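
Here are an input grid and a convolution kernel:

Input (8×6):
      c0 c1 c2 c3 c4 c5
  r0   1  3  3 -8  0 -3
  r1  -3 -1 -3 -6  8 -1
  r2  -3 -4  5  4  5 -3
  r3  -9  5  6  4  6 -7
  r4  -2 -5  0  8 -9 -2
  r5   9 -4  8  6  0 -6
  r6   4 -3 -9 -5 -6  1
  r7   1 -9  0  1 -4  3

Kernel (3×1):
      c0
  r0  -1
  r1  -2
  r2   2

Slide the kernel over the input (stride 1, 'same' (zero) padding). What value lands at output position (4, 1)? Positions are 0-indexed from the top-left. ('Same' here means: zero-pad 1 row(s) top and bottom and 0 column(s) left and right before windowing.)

The receptive field on the zero-padded input at this output position is [5 / -5 / -4]. Elementwise product with the kernel and sum: 5·-1 + -5·-2 + -4·2.

-3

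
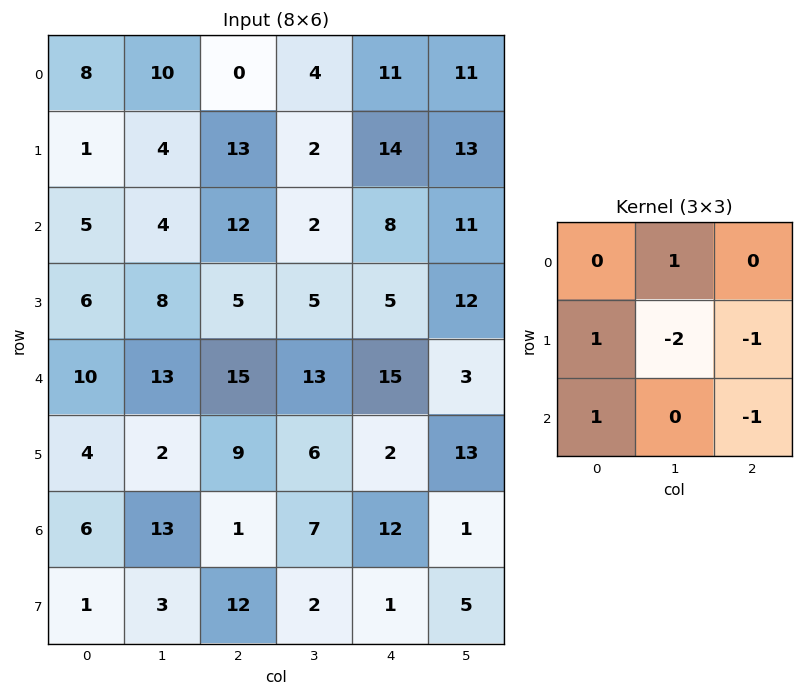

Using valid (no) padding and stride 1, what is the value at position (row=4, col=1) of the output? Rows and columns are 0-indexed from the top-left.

The receptive field on the input at this output position is [13 15 13 / 2 9 6 / 13 1 7]. Elementwise product with the kernel and sum: 15·1 + 2·1 + 9·-2 + 6·-1 + 13·1 + 7·-1.

-1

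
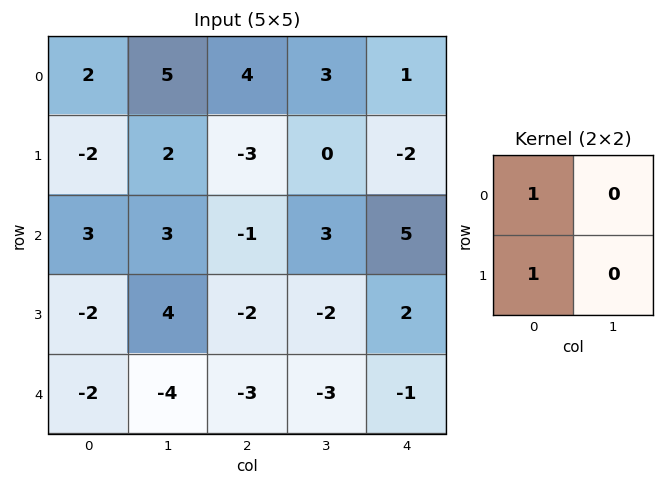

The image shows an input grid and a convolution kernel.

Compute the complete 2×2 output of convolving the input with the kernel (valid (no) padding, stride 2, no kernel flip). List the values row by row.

Output[0,0]: The receptive field on the input at this output position is [2 5 / -2 2]. Elementwise product with the kernel and sum: 2·1 + -2·1.
Output[0,1]: The receptive field on the input at this output position is [4 3 / -3 0]. Elementwise product with the kernel and sum: 4·1 + -3·1.

0 1
1 -3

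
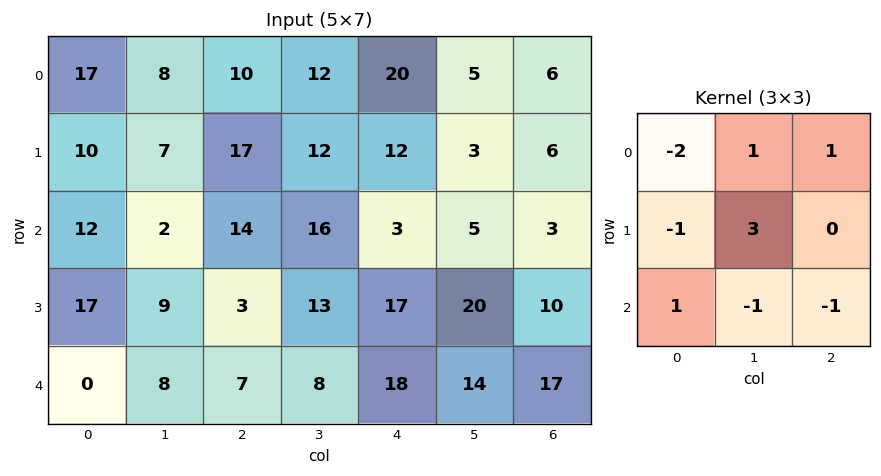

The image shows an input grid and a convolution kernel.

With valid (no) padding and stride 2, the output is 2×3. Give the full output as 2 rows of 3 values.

-9 26 -37
-13 8 32

Output[0,0]: The receptive field on the input at this output position is [17 8 10 / 10 7 17 / 12 2 14]. Elementwise product with the kernel and sum: 17·-2 + 8·1 + 10·1 + 10·-1 + 7·3 + 12·1 + 2·-1 + 14·-1.
Output[0,1]: The receptive field on the input at this output position is [10 12 20 / 17 12 12 / 14 16 3]. Elementwise product with the kernel and sum: 10·-2 + 12·1 + 20·1 + 17·-1 + 12·3 + 14·1 + 16·-1 + 3·-1.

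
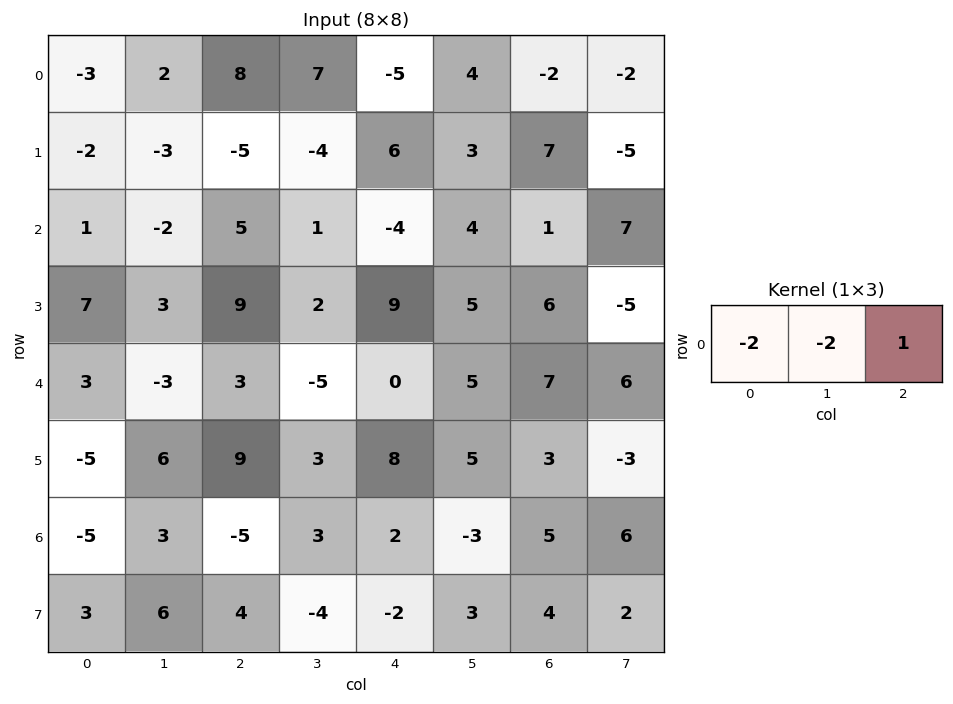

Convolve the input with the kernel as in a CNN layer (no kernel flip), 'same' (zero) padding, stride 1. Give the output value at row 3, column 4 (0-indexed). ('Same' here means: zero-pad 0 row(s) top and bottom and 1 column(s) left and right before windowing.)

The receptive field on the zero-padded input at this output position is [2 9 5]. Elementwise product with the kernel and sum: 2·-2 + 9·-2 + 5·1.

-17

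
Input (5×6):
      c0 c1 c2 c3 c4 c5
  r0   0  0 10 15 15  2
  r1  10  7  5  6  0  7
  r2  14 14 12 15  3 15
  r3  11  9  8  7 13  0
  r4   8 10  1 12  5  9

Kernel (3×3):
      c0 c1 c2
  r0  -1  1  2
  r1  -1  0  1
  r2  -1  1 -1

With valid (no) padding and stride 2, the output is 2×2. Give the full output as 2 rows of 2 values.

Output[0,0]: The receptive field on the input at this output position is [0 0 10 / 10 7 5 / 14 14 12]. Elementwise product with the kernel and sum: 0·-1 + 0·1 + 10·2 + 10·-1 + 5·1 + 14·-1 + 14·1 + 12·-1.

3 30
22 20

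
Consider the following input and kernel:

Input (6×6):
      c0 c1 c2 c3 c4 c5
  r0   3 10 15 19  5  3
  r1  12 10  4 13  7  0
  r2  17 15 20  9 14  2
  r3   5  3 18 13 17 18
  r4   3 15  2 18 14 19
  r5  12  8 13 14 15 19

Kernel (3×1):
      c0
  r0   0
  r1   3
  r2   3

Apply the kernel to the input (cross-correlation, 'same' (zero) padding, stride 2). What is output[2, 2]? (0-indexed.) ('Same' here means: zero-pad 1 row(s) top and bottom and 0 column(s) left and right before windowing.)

The receptive field on the zero-padded input at this output position is [17 / 14 / 15]. Elementwise product with the kernel and sum: 14·3 + 15·3.

87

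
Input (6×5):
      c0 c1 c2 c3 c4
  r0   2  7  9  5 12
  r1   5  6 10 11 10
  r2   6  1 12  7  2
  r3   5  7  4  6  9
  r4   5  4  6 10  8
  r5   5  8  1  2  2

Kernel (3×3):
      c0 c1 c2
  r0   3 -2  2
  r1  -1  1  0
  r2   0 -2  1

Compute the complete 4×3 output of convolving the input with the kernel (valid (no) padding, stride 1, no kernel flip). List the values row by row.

Output[0,0]: The receptive field on the input at this output position is [2 7 9 / 5 6 10 / 6 1 12]. Elementwise product with the kernel and sum: 2·3 + 7·-2 + 9·2 + 5·-1 + 6·1 + 1·-2 + 12·1.
Output[0,1]: The receptive field on the input at this output position is [7 9 5 / 6 10 11 / 1 12 7]. Elementwise product with the kernel and sum: 7·3 + 9·-2 + 5·2 + 6·-1 + 10·1 + 12·-2 + 7·1.

21 0 30
8 29 20
40 -12 16
-7 27 20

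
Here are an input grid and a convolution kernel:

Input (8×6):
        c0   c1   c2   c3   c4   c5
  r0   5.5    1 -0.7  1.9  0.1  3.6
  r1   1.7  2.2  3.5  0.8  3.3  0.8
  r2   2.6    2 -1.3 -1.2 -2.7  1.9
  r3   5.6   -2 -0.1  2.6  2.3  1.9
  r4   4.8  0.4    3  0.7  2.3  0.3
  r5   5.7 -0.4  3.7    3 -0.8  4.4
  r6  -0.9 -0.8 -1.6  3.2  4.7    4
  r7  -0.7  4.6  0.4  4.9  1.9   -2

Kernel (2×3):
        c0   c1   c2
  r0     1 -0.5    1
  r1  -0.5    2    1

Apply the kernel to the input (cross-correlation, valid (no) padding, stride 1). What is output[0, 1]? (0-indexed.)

The receptive field on the input at this output position is [1 -0.7 1.9 / 2.2 3.5 0.8]. Elementwise product with the kernel and sum: 1·1 + -0.7·-0.5 + 1.9·1 + 2.2·-0.5 + 3.5·2 + 0.8·1.

9.95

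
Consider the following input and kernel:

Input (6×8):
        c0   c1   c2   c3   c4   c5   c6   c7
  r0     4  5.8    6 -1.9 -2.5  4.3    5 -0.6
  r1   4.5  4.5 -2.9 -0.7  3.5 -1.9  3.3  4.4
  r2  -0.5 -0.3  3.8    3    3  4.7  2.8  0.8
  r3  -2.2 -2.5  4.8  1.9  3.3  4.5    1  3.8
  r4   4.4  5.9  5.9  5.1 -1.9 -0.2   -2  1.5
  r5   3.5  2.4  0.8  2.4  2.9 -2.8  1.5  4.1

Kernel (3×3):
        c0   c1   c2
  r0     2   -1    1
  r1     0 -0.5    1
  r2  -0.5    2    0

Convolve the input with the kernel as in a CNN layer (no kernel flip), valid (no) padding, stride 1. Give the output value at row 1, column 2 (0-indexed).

1.3

The receptive field on the input at this output position is [-2.9 -0.7 3.5 / 3.8 3 3 / 4.8 1.9 3.3]. Elementwise product with the kernel and sum: -2.9·2 + -0.7·-1 + 3.5·1 + 3·-0.5 + 3·1 + 4.8·-0.5 + 1.9·2.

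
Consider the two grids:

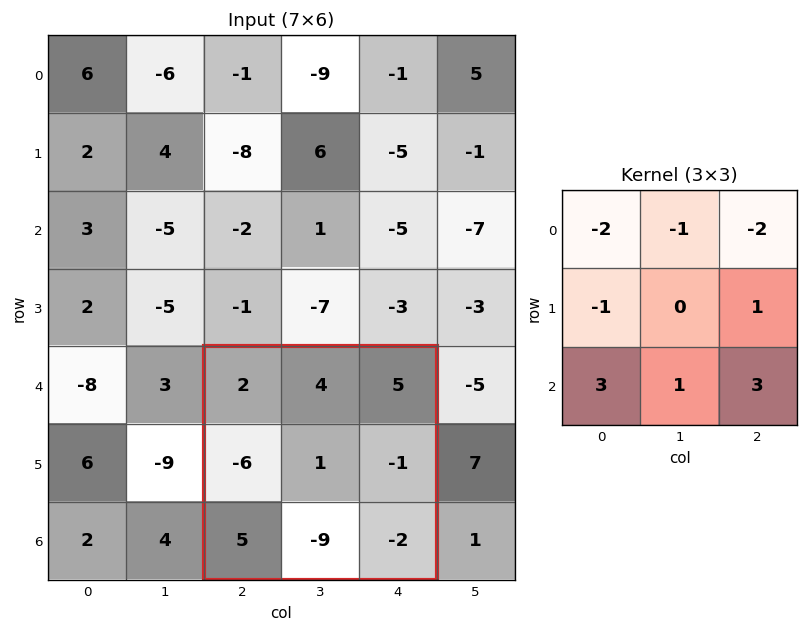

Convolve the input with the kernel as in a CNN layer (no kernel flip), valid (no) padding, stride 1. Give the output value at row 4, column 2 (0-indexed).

The receptive field on the input at this output position is [2 4 5 / -6 1 -1 / 5 -9 -2]. Elementwise product with the kernel and sum: 2·-2 + 4·-1 + 5·-2 + -6·-1 + -1·1 + 5·3 + -9·1 + -2·3.

-13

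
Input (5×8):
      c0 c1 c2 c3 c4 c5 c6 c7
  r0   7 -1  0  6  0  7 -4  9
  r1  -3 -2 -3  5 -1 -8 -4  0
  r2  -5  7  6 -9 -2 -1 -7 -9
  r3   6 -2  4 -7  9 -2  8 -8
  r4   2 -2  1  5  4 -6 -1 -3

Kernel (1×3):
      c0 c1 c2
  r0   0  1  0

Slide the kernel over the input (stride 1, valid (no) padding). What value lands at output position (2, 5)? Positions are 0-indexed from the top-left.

-7

The receptive field on the input at this output position is [-1 -7 -9]. Elementwise product with the kernel and sum: -7·1.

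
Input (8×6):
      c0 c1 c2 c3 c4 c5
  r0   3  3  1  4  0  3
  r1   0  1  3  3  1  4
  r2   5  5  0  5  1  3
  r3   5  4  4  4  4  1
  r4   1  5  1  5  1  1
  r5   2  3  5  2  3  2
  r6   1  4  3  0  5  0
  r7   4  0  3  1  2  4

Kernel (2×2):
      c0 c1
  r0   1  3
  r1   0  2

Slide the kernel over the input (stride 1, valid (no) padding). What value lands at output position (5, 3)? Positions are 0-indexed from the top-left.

The receptive field on the input at this output position is [2 3 / 0 5]. Elementwise product with the kernel and sum: 2·1 + 3·3 + 5·2.

21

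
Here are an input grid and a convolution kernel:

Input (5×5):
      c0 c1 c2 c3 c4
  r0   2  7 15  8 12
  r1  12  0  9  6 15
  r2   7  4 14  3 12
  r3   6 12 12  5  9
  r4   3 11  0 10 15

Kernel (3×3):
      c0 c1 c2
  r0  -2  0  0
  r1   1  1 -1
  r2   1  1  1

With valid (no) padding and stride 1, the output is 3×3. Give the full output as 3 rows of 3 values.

24 10 -1
3 44 13
6 32 5

Output[0,0]: The receptive field on the input at this output position is [2 7 15 / 12 0 9 / 7 4 14]. Elementwise product with the kernel and sum: 2·-2 + 12·1 + 0·1 + 9·-1 + 7·1 + 4·1 + 14·1.
Output[0,1]: The receptive field on the input at this output position is [7 15 8 / 0 9 6 / 4 14 3]. Elementwise product with the kernel and sum: 7·-2 + 0·1 + 9·1 + 6·-1 + 4·1 + 14·1 + 3·1.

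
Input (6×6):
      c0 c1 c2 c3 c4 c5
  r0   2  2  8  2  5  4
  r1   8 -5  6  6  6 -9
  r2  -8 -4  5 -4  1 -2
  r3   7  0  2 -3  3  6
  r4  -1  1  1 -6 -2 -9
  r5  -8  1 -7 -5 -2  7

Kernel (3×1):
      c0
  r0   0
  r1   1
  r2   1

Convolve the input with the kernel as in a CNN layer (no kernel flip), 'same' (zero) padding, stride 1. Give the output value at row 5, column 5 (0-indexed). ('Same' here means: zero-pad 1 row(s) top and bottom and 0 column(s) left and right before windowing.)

The receptive field on the zero-padded input at this output position is [-9 / 7 / 0]. Elementwise product with the kernel and sum: 7·1 + 0·1.

7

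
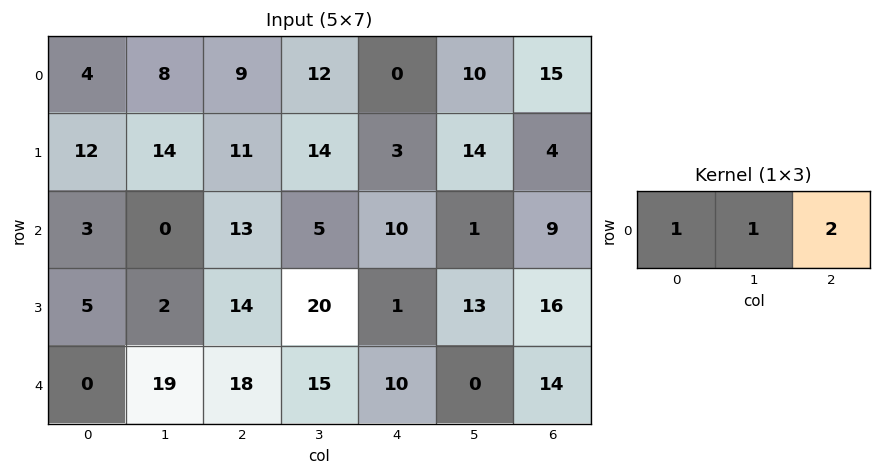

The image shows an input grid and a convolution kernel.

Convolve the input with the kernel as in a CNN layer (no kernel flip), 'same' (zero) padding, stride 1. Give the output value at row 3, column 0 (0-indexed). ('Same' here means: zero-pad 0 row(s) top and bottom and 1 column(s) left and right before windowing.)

The receptive field on the zero-padded input at this output position is [0 5 2]. Elementwise product with the kernel and sum: 0·1 + 5·1 + 2·2.

9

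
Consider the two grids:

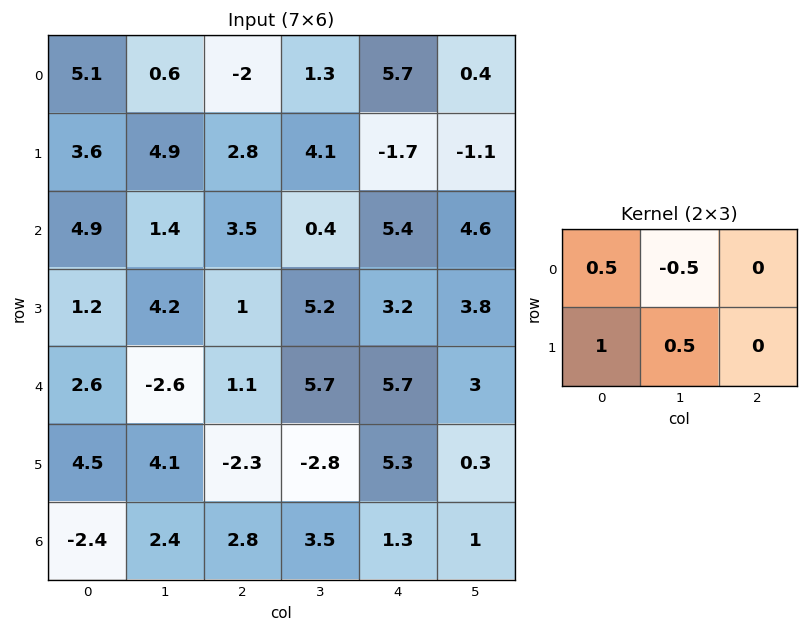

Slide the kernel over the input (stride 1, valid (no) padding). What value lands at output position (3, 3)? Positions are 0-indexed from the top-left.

The receptive field on the input at this output position is [5.2 3.2 3.8 / 5.7 5.7 3]. Elementwise product with the kernel and sum: 5.2·0.5 + 3.2·-0.5 + 5.7·1 + 5.7·0.5.

9.55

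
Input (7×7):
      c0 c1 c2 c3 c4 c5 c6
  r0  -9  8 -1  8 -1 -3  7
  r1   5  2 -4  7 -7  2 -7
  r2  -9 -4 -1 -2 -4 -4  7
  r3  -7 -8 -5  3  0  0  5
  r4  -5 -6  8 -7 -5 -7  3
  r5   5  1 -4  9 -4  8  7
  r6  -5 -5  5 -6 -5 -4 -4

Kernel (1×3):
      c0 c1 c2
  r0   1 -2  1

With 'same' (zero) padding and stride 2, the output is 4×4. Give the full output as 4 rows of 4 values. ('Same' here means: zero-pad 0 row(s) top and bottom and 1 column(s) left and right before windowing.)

26 18 7 -17
14 -4 2 -18
4 -29 -4 -13
5 -21 0 4

Output[0,0]: The receptive field on the zero-padded input at this output position is [0 -9 8]. Elementwise product with the kernel and sum: 0·1 + -9·-2 + 8·1.
Output[0,1]: The receptive field on the zero-padded input at this output position is [8 -1 8]. Elementwise product with the kernel and sum: 8·1 + -1·-2 + 8·1.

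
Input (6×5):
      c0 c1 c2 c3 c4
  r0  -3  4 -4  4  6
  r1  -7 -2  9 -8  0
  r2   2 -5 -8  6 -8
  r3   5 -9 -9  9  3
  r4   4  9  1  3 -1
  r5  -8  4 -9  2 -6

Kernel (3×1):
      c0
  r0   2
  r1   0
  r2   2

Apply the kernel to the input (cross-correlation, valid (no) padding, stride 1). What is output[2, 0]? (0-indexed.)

The receptive field on the input at this output position is [2 / 5 / 4]. Elementwise product with the kernel and sum: 2·2 + 4·2.

12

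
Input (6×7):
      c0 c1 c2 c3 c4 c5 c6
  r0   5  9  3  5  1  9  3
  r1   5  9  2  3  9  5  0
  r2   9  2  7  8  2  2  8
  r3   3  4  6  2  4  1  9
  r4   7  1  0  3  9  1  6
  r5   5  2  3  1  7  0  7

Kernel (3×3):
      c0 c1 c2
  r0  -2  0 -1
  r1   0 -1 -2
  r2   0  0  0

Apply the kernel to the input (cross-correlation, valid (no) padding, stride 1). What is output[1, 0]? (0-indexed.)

-28

The receptive field on the input at this output position is [5 9 2 / 9 2 7 / 3 4 6]. Elementwise product with the kernel and sum: 5·-2 + 2·-1 + 2·-1 + 7·-2.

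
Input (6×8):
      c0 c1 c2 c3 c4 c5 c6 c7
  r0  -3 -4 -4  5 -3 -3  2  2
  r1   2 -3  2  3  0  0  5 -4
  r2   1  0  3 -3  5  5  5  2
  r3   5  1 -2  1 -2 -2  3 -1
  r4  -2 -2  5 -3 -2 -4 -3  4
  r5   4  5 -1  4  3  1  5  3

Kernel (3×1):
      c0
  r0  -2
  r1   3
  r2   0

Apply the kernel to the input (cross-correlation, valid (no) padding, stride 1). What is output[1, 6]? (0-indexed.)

5

The receptive field on the input at this output position is [5 / 5 / 3]. Elementwise product with the kernel and sum: 5·-2 + 5·3.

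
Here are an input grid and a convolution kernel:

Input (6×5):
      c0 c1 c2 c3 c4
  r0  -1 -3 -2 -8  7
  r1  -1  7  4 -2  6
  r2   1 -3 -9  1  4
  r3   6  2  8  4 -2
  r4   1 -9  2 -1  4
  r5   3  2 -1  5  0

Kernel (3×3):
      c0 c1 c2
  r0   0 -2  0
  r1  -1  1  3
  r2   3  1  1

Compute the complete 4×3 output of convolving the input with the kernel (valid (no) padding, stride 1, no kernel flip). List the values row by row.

Output[0,0]: The receptive field on the input at this output position is [-1 -3 -2 / -1 7 4 / 1 -3 -9]. Elementwise product with the kernel and sum: -3·-2 + -1·-1 + 7·1 + 4·3 + 1·3 + -3·1 + -9·1.

17 -22 6
-17 7 52
22 10 -3
2 2 3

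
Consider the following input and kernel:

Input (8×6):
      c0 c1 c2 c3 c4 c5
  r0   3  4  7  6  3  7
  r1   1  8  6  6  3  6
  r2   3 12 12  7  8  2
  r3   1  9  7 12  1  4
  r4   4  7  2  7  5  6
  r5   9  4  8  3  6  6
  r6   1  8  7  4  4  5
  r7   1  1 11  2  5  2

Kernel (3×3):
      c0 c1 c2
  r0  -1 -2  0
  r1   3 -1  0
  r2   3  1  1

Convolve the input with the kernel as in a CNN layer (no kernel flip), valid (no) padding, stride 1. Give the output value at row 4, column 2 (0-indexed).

34

The receptive field on the input at this output position is [2 7 5 / 8 3 6 / 7 4 4]. Elementwise product with the kernel and sum: 2·-1 + 7·-2 + 8·3 + 3·-1 + 7·3 + 4·1 + 4·1.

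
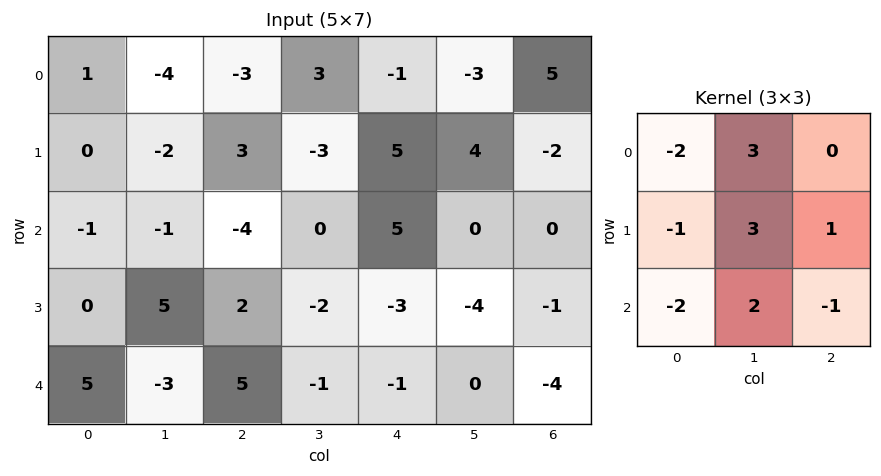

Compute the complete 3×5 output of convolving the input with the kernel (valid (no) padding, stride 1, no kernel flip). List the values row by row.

-13 1 11 23 -12
-4 -2 -11 38 -4
-5 6 -14 4 -14

Output[0,0]: The receptive field on the input at this output position is [1 -4 -3 / 0 -2 3 / -1 -1 -4]. Elementwise product with the kernel and sum: 1·-2 + -4·3 + 0·-1 + -2·3 + 3·1 + -1·-2 + -1·2 + -4·-1.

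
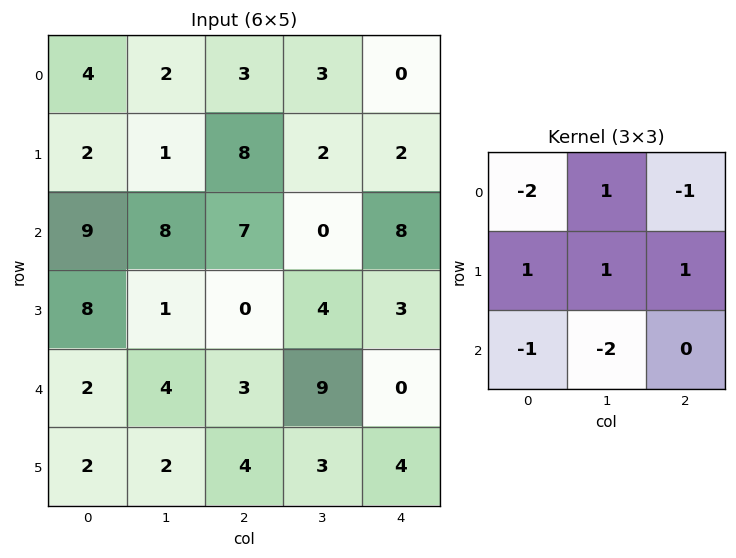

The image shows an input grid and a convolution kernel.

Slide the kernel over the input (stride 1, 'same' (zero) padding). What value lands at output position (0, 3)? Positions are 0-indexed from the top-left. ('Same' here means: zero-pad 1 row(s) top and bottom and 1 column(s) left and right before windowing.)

-6

The receptive field on the zero-padded input at this output position is [0 0 0 / 3 3 0 / 8 2 2]. Elementwise product with the kernel and sum: 0·-2 + 0·1 + 0·-1 + 3·1 + 3·1 + 0·1 + 8·-1 + 2·-2.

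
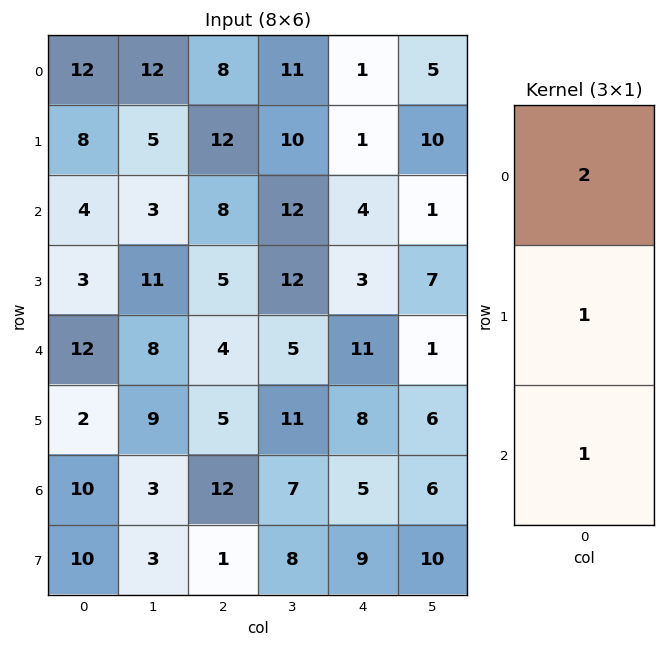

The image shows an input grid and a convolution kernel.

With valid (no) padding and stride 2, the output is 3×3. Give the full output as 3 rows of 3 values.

36 36 7
23 25 22
36 25 35

Output[0,0]: The receptive field on the input at this output position is [12 / 8 / 4]. Elementwise product with the kernel and sum: 12·2 + 8·1 + 4·1.
Output[0,1]: The receptive field on the input at this output position is [8 / 12 / 8]. Elementwise product with the kernel and sum: 8·2 + 12·1 + 8·1.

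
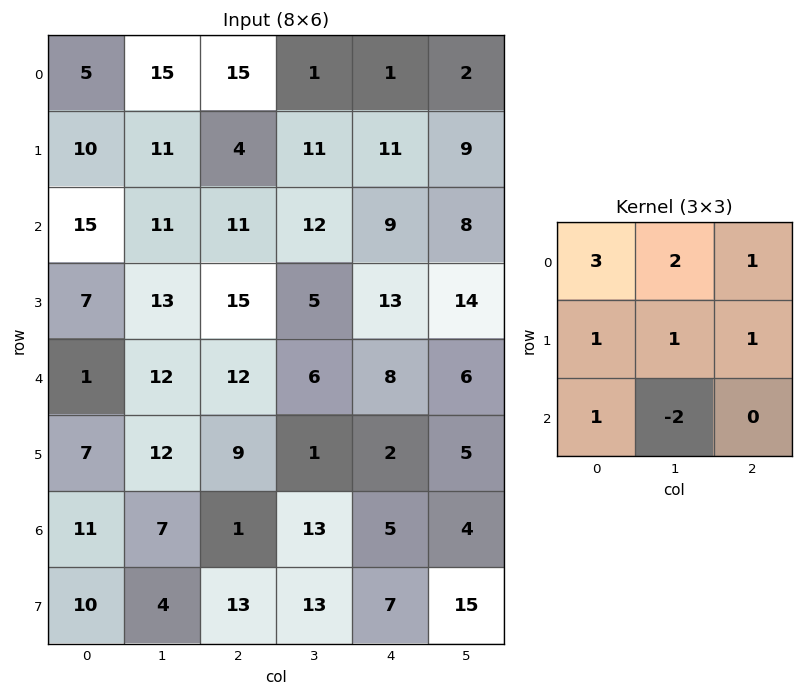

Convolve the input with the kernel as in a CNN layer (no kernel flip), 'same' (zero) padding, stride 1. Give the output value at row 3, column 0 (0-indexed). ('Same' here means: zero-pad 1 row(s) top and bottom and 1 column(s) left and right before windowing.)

The receptive field on the zero-padded input at this output position is [0 15 11 / 0 7 13 / 0 1 12]. Elementwise product with the kernel and sum: 0·3 + 15·2 + 11·1 + 0·1 + 7·1 + 13·1 + 0·1 + 1·-2.

59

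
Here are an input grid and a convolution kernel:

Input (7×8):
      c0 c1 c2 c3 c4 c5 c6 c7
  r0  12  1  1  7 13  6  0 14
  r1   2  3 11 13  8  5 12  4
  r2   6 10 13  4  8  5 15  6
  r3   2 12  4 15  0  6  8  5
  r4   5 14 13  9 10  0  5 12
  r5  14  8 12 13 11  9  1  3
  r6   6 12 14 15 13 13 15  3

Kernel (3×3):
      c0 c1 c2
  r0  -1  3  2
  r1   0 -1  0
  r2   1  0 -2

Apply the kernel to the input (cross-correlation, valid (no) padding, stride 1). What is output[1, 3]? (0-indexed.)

The receptive field on the input at this output position is [13 8 5 / 4 8 5 / 15 0 6]. Elementwise product with the kernel and sum: 13·-1 + 8·3 + 5·2 + 8·-1 + 15·1 + 6·-2.

16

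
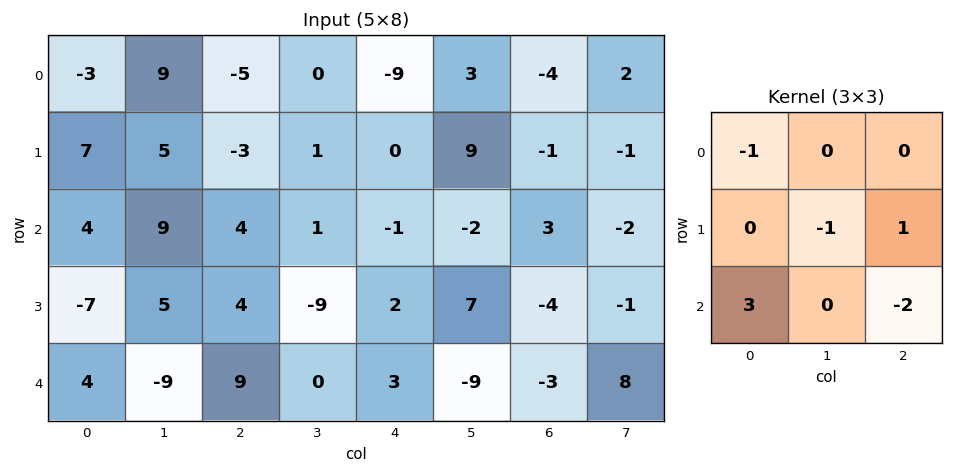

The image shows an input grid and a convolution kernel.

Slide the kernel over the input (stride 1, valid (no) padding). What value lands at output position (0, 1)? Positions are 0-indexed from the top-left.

The receptive field on the input at this output position is [9 -5 0 / 5 -3 1 / 9 4 1]. Elementwise product with the kernel and sum: 9·-1 + -3·-1 + 1·1 + 9·3 + 1·-2.

20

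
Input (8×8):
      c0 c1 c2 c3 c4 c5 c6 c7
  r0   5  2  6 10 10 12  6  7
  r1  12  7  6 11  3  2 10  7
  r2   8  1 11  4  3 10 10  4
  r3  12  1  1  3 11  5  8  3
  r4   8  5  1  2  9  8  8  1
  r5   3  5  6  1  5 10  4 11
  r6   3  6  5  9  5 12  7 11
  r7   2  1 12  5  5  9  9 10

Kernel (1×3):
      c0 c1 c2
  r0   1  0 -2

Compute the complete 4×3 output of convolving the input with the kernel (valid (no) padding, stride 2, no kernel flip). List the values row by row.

Output[0,0]: The receptive field on the input at this output position is [5 2 6]. Elementwise product with the kernel and sum: 5·1 + 6·-2.

-7 -14 -2
-14 5 -17
6 -17 -7
-7 -5 -9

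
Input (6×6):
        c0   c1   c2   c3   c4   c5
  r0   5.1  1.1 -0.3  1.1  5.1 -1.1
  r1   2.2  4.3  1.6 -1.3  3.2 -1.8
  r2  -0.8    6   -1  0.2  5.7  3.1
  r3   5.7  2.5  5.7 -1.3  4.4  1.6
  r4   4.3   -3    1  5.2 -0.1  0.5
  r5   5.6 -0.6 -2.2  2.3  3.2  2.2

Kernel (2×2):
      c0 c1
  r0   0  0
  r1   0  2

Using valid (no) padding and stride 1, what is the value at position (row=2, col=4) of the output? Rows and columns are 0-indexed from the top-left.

3.2

The receptive field on the input at this output position is [5.7 3.1 / 4.4 1.6]. Elementwise product with the kernel and sum: 1.6·2.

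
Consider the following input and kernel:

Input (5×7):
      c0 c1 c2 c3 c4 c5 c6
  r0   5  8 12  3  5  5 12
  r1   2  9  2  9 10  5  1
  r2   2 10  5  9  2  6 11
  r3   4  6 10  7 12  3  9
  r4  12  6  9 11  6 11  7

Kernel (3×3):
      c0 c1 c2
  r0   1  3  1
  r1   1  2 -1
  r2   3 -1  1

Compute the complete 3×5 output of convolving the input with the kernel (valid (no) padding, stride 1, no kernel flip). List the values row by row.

Output[0,0]: The receptive field on the input at this output position is [5 8 12 / 2 9 2 / 2 10 5]. Elementwise product with the kernel and sum: 5·1 + 8·3 + 12·1 + 2·1 + 9·2 + 2·-1 + 2·3 + 10·-1 + 5·1.
Output[0,1]: The receptive field on the input at this output position is [8 12 3 / 9 2 9 / 10 5 9]. Elementwise product with the kernel and sum: 8·1 + 12·3 + 3·1 + 9·1 + 2·2 + 9·-1 + 10·3 + 5·-1 + 9·1.

60 85 44 78 62
64 50 95 63 71
82 73 68 87 54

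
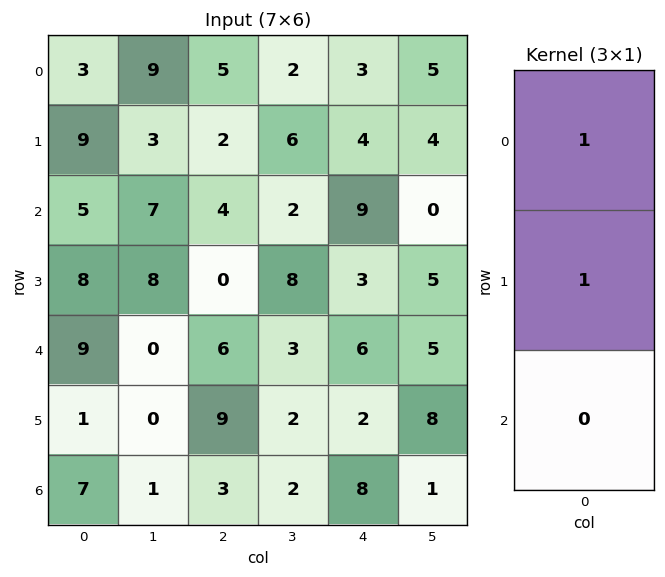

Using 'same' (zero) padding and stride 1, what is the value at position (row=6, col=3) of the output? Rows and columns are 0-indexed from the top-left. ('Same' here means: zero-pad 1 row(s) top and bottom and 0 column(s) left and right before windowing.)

The receptive field on the zero-padded input at this output position is [2 / 2 / 0]. Elementwise product with the kernel and sum: 2·1 + 2·1.

4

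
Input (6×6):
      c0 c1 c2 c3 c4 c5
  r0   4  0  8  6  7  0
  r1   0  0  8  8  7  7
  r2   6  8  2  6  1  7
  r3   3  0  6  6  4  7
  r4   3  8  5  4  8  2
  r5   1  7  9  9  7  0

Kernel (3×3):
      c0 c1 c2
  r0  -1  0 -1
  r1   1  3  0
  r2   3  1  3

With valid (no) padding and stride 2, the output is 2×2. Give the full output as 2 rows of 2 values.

Output[0,0]: The receptive field on the input at this output position is [4 0 8 / 0 0 8 / 6 8 2]. Elementwise product with the kernel and sum: 4·-1 + 8·-1 + 0·1 + 0·3 + 6·3 + 8·1 + 2·3.

20 32
27 64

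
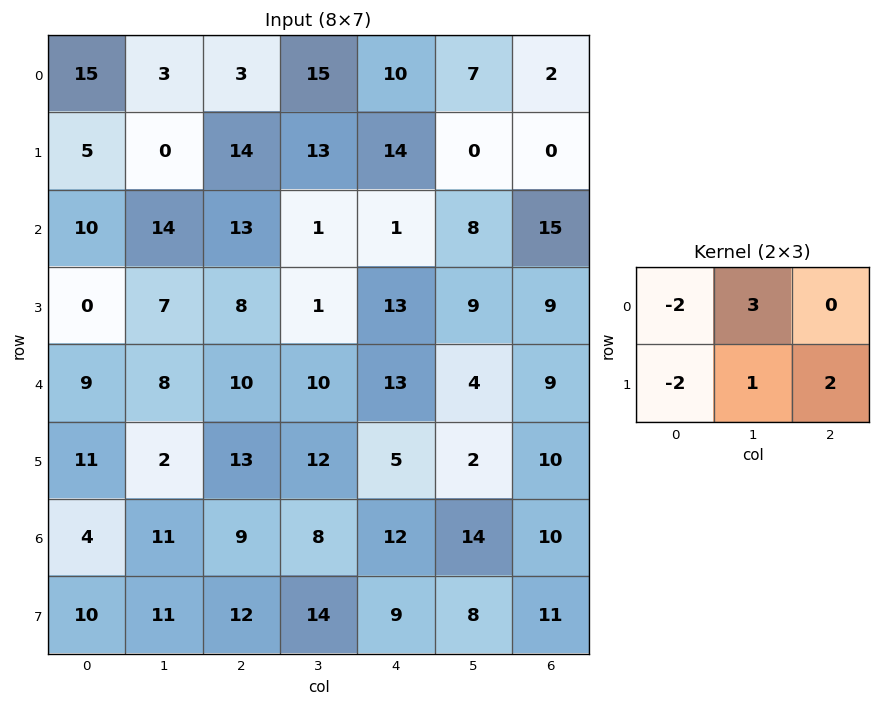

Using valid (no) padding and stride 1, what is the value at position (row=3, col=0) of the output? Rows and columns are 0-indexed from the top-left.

The receptive field on the input at this output position is [0 7 8 / 9 8 10]. Elementwise product with the kernel and sum: 0·-2 + 7·3 + 9·-2 + 8·1 + 10·2.

31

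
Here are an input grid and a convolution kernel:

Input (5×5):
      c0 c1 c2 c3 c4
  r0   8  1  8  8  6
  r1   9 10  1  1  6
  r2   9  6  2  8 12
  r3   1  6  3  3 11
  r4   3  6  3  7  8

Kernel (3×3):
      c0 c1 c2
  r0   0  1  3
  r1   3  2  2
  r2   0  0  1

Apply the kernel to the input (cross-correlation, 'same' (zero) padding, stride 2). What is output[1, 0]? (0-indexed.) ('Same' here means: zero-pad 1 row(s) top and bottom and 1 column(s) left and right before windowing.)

The receptive field on the zero-padded input at this output position is [0 9 10 / 0 9 6 / 0 1 6]. Elementwise product with the kernel and sum: 9·1 + 10·3 + 0·3 + 9·2 + 6·2 + 6·1.

75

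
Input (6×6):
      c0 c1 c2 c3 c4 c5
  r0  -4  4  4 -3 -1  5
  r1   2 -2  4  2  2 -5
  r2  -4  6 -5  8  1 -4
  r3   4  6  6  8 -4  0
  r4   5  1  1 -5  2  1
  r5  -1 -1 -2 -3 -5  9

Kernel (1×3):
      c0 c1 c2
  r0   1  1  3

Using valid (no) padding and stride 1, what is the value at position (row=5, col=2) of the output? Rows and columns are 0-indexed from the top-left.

The receptive field on the input at this output position is [-2 -3 -5]. Elementwise product with the kernel and sum: -2·1 + -3·1 + -5·3.

-20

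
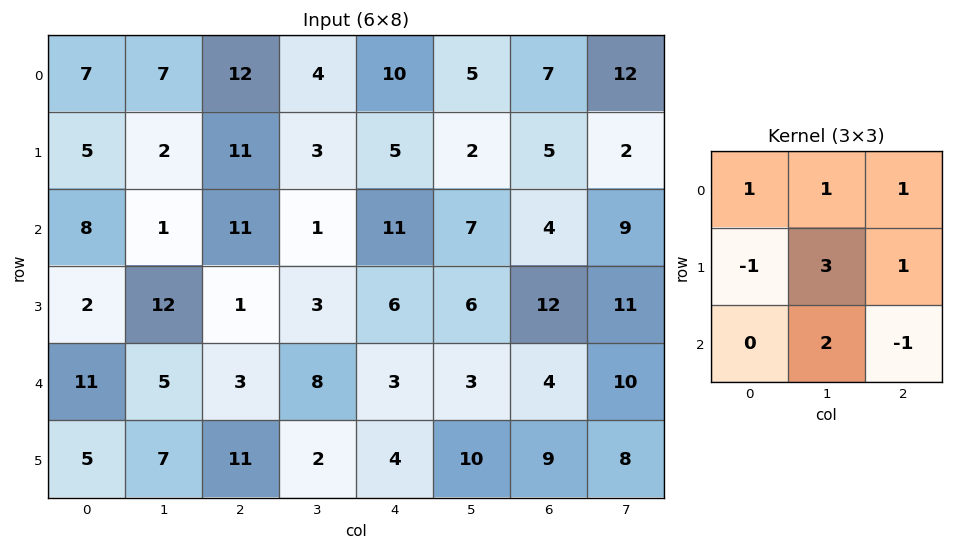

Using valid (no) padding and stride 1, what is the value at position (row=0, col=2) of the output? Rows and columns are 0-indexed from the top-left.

20

The receptive field on the input at this output position is [12 4 10 / 11 3 5 / 11 1 11]. Elementwise product with the kernel and sum: 12·1 + 4·1 + 10·1 + 11·-1 + 3·3 + 5·1 + 1·2 + 11·-1.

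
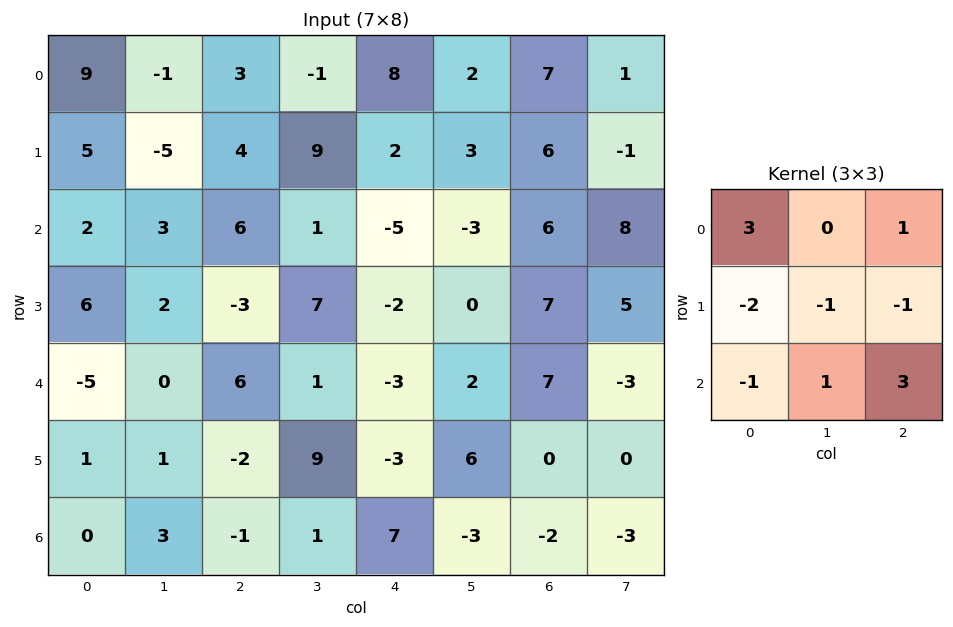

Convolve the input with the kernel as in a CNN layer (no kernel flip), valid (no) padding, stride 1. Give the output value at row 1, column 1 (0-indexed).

-3

The receptive field on the input at this output position is [-5 4 9 / 3 6 1 / 2 -3 7]. Elementwise product with the kernel and sum: -5·3 + 9·1 + 3·-2 + 6·-1 + 1·-1 + 2·-1 + -3·1 + 7·3.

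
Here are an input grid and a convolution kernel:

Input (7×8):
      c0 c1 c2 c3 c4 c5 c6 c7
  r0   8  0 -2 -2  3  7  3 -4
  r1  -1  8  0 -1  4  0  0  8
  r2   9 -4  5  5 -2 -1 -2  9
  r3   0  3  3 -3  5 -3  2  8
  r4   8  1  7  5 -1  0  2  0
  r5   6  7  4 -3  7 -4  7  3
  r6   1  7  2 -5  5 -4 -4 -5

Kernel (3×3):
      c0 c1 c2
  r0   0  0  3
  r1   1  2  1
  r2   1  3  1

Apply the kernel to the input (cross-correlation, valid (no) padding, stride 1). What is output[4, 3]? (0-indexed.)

13

The receptive field on the input at this output position is [5 -1 0 / -3 7 -4 / -5 5 -4]. Elementwise product with the kernel and sum: 0·3 + -3·1 + 7·2 + -4·1 + -5·1 + 5·3 + -4·1.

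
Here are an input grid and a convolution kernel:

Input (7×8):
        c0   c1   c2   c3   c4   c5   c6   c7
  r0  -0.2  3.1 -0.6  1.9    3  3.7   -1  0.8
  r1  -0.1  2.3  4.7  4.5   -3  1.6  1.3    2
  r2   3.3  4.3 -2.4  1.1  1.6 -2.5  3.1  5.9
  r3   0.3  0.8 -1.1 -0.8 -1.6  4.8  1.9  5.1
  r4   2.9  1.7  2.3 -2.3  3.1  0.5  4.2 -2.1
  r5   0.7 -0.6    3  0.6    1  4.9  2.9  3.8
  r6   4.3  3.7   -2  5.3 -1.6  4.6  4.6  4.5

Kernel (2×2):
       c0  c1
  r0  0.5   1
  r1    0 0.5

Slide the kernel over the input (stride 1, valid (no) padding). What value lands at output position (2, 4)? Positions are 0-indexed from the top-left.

0.7

The receptive field on the input at this output position is [1.6 -2.5 / -1.6 4.8]. Elementwise product with the kernel and sum: 1.6·0.5 + -2.5·1 + 4.8·0.5.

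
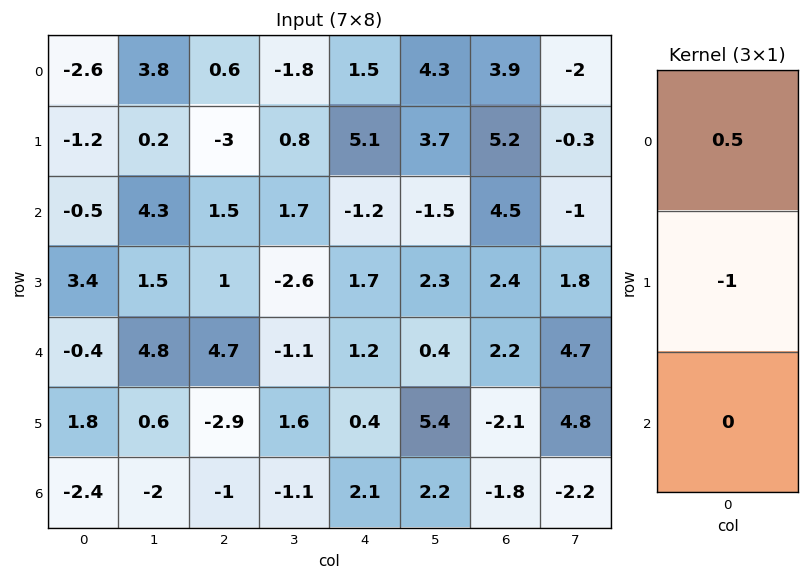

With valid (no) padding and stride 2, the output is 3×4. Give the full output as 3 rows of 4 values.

Output[0,0]: The receptive field on the input at this output position is [-2.6 / -1.2 / -0.5]. Elementwise product with the kernel and sum: -2.6·0.5 + -1.2·-1.
Output[0,1]: The receptive field on the input at this output position is [0.6 / -3 / 1.5]. Elementwise product with the kernel and sum: 0.6·0.5 + -3·-1.

-0.1 3.3 -4.35 -3.25
-3.65 -0.25 -2.3 -0.15
-2 5.25 0.2 3.2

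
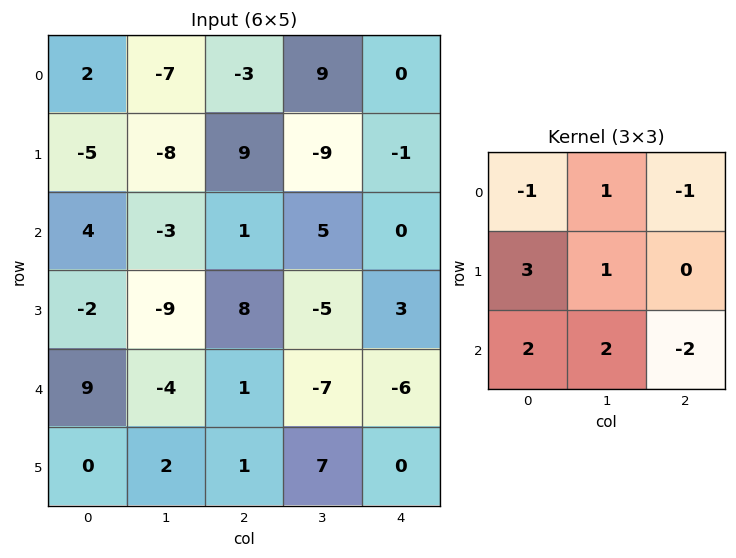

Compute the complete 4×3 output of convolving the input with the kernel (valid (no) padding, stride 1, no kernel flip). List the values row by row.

Output[0,0]: The receptive field on the input at this output position is [2 -7 -3 / -5 -8 9 / 4 -3 1]. Elementwise product with the kernel and sum: 2·-1 + -7·1 + -3·-1 + -5·3 + -8·1 + 4·2 + -3·2 + 1·-2.

-29 -34 42
-41 26 -9
-15 -12 23
10 3 -4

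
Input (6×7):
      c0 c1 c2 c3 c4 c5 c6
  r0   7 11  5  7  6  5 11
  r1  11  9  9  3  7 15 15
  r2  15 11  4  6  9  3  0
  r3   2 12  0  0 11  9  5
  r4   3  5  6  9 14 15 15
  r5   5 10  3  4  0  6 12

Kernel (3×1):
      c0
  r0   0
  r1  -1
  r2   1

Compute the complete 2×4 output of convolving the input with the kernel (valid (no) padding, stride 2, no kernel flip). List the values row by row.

Output[0,0]: The receptive field on the input at this output position is [7 / 11 / 15]. Elementwise product with the kernel and sum: 11·-1 + 15·1.

4 -5 2 -15
1 6 3 10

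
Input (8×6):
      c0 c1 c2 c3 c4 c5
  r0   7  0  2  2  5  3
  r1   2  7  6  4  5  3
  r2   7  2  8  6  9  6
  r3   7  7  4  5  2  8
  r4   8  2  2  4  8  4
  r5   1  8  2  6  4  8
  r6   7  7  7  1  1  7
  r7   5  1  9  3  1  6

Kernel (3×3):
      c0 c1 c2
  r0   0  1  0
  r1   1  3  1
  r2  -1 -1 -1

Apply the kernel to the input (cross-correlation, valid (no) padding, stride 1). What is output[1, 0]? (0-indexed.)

The receptive field on the input at this output position is [2 7 6 / 7 2 8 / 7 7 4]. Elementwise product with the kernel and sum: 7·1 + 7·1 + 2·3 + 8·1 + 7·-1 + 7·-1 + 4·-1.

10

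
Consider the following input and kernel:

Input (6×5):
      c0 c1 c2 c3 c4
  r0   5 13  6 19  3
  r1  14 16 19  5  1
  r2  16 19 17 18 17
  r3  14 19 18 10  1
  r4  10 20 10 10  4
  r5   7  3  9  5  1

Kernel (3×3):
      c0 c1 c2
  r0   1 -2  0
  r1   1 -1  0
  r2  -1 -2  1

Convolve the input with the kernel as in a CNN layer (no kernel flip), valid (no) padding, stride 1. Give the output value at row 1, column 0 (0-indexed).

-55

The receptive field on the input at this output position is [14 16 19 / 16 19 17 / 14 19 18]. Elementwise product with the kernel and sum: 14·1 + 16·-2 + 16·1 + 19·-1 + 14·-1 + 19·-2 + 18·1.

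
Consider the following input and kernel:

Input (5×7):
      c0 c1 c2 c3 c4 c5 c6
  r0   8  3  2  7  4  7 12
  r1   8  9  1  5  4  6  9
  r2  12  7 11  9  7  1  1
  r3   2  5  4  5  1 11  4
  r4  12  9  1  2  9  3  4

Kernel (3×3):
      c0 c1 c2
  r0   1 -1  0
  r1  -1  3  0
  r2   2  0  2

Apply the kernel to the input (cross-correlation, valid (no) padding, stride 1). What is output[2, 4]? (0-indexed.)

64

The receptive field on the input at this output position is [7 1 1 / 1 11 4 / 9 3 4]. Elementwise product with the kernel and sum: 7·1 + 1·-1 + 1·-1 + 11·3 + 9·2 + 4·2.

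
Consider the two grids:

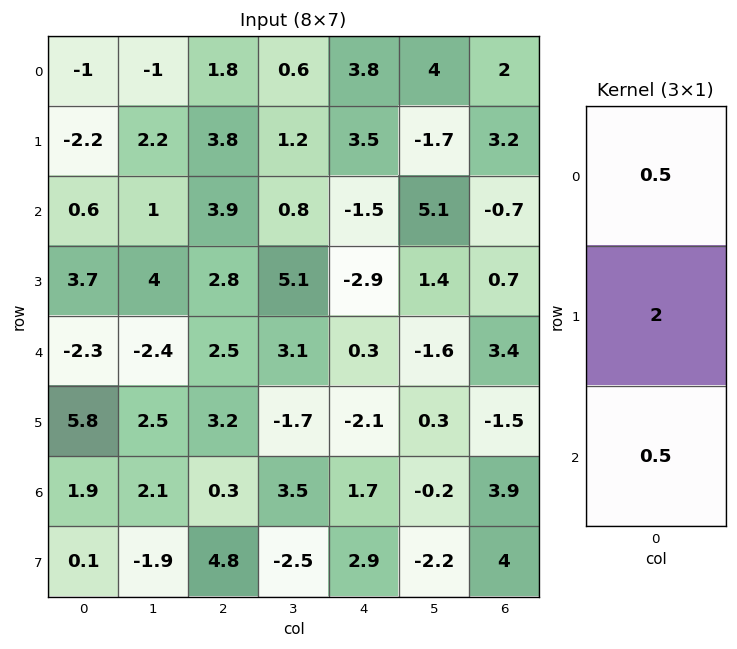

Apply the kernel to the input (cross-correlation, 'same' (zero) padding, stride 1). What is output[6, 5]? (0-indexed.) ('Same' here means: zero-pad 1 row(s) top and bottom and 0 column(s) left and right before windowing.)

The receptive field on the zero-padded input at this output position is [0.3 / -0.2 / -2.2]. Elementwise product with the kernel and sum: 0.3·0.5 + -0.2·2 + -2.2·0.5.

-1.35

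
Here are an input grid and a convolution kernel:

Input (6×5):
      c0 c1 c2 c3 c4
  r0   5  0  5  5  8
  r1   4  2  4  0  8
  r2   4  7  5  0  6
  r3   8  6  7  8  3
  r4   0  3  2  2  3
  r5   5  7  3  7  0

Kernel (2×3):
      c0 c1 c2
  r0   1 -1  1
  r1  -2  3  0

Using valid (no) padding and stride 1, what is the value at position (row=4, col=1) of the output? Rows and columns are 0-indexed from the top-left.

The receptive field on the input at this output position is [3 2 2 / 7 3 7]. Elementwise product with the kernel and sum: 3·1 + 2·-1 + 2·1 + 7·-2 + 3·3.

-2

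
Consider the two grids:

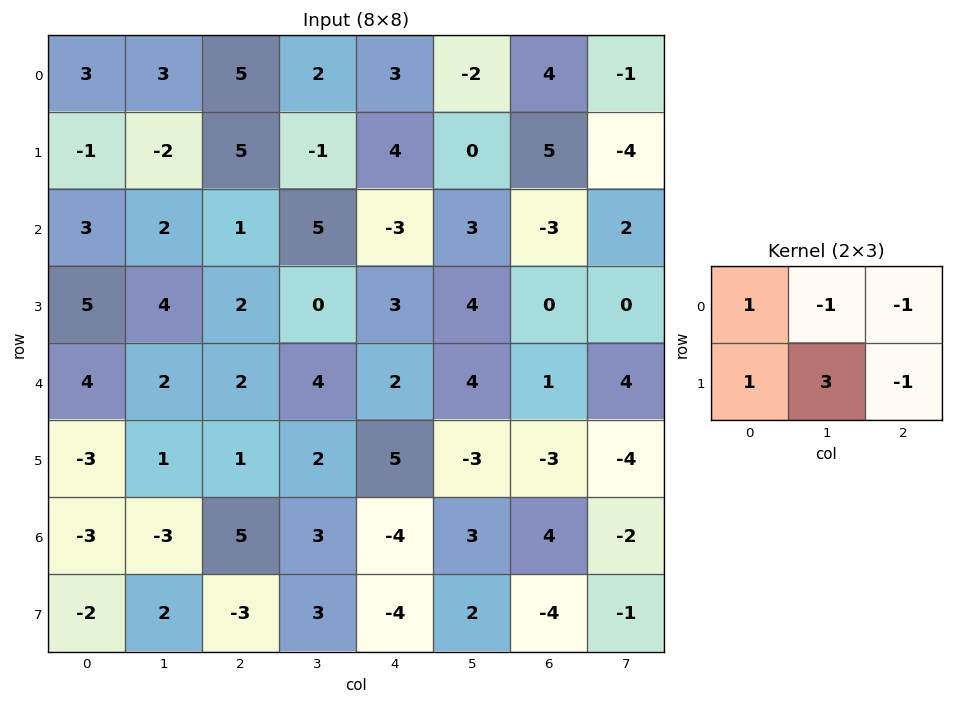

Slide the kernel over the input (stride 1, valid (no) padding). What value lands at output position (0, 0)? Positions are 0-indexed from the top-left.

The receptive field on the input at this output position is [3 3 5 / -1 -2 5]. Elementwise product with the kernel and sum: 3·1 + 3·-1 + 5·-1 + -1·1 + -2·3 + 5·-1.

-17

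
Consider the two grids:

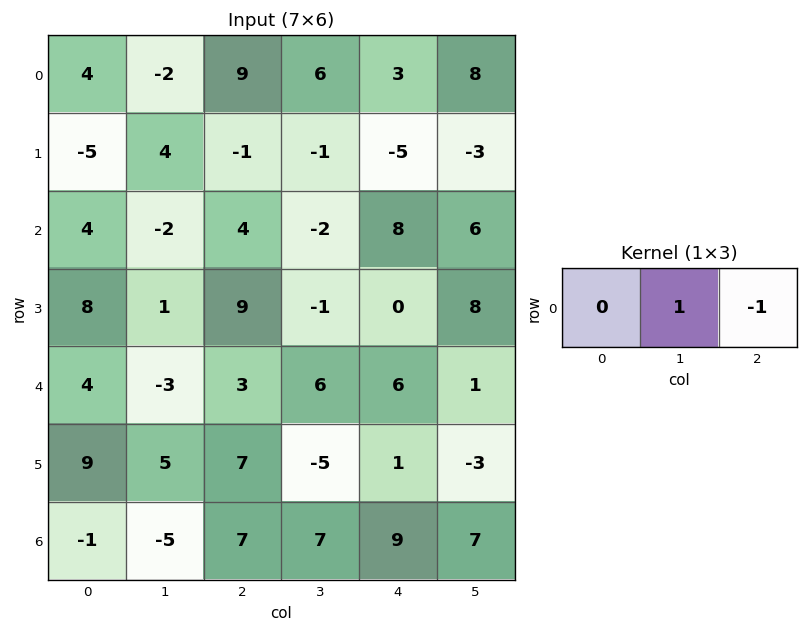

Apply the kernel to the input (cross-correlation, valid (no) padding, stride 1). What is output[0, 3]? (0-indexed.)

-5

The receptive field on the input at this output position is [6 3 8]. Elementwise product with the kernel and sum: 3·1 + 8·-1.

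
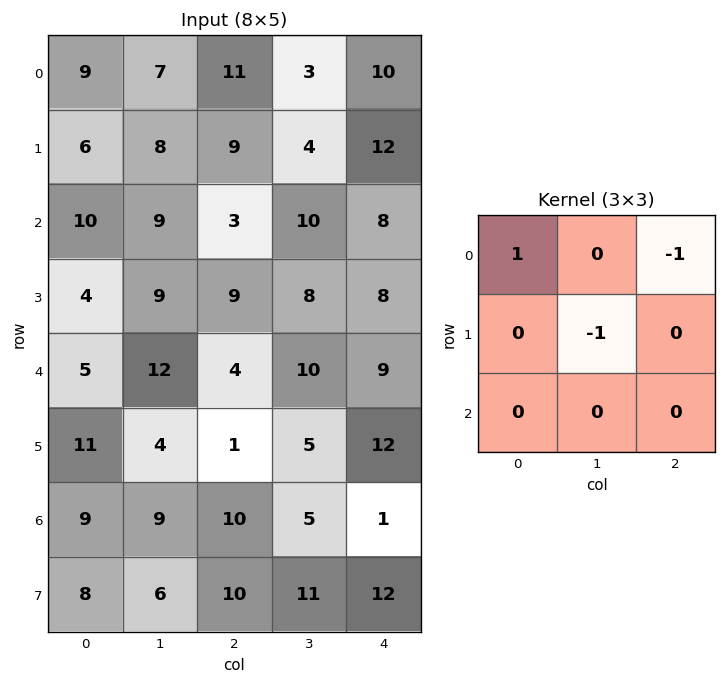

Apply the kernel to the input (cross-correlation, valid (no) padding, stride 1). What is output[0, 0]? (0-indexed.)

-10

The receptive field on the input at this output position is [9 7 11 / 6 8 9 / 10 9 3]. Elementwise product with the kernel and sum: 9·1 + 11·-1 + 8·-1.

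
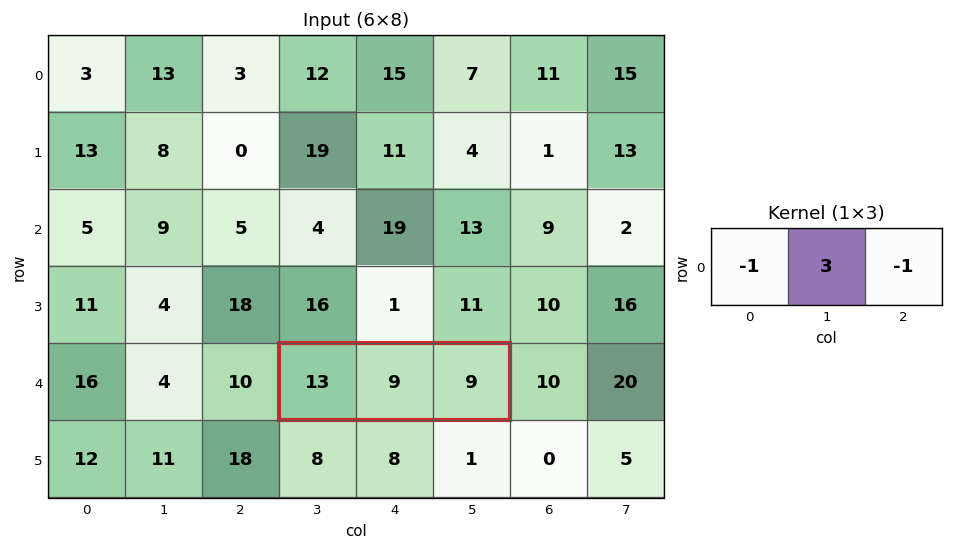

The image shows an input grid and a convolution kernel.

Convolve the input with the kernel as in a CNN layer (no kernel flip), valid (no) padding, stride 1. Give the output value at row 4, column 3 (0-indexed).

5

The receptive field on the input at this output position is [13 9 9]. Elementwise product with the kernel and sum: 13·-1 + 9·3 + 9·-1.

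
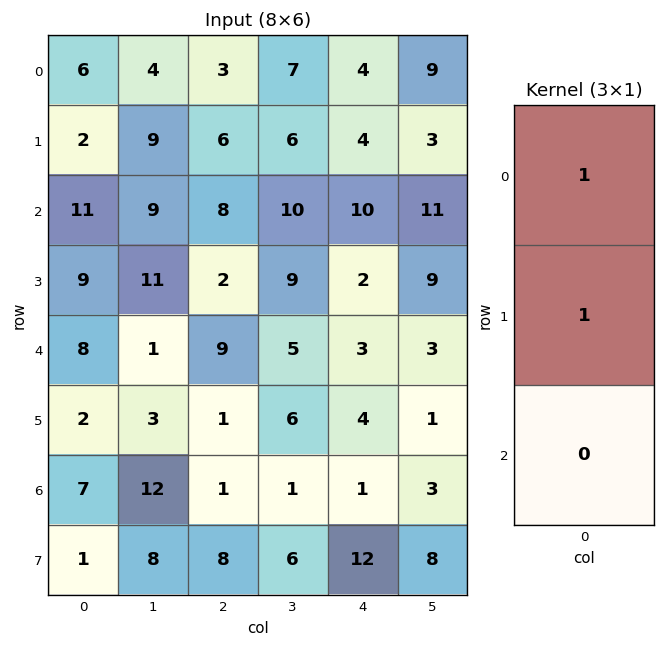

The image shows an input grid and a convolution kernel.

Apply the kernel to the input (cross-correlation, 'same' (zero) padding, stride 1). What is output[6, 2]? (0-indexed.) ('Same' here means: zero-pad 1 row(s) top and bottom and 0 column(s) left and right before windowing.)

2

The receptive field on the zero-padded input at this output position is [1 / 1 / 8]. Elementwise product with the kernel and sum: 1·1 + 1·1.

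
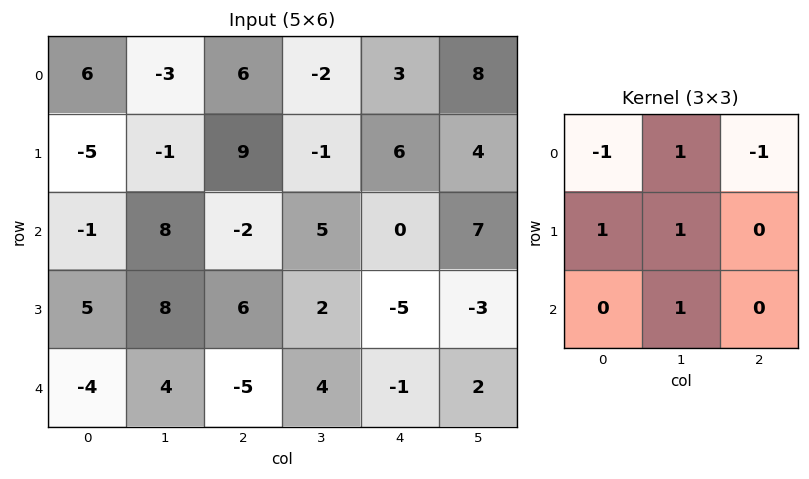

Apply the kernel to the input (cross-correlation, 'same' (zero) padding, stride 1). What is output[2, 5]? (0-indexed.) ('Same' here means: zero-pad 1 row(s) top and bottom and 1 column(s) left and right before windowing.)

2

The receptive field on the zero-padded input at this output position is [6 4 0 / 0 7 0 / -5 -3 0]. Elementwise product with the kernel and sum: 6·-1 + 4·1 + 0·-1 + 0·1 + 7·1 + -3·1.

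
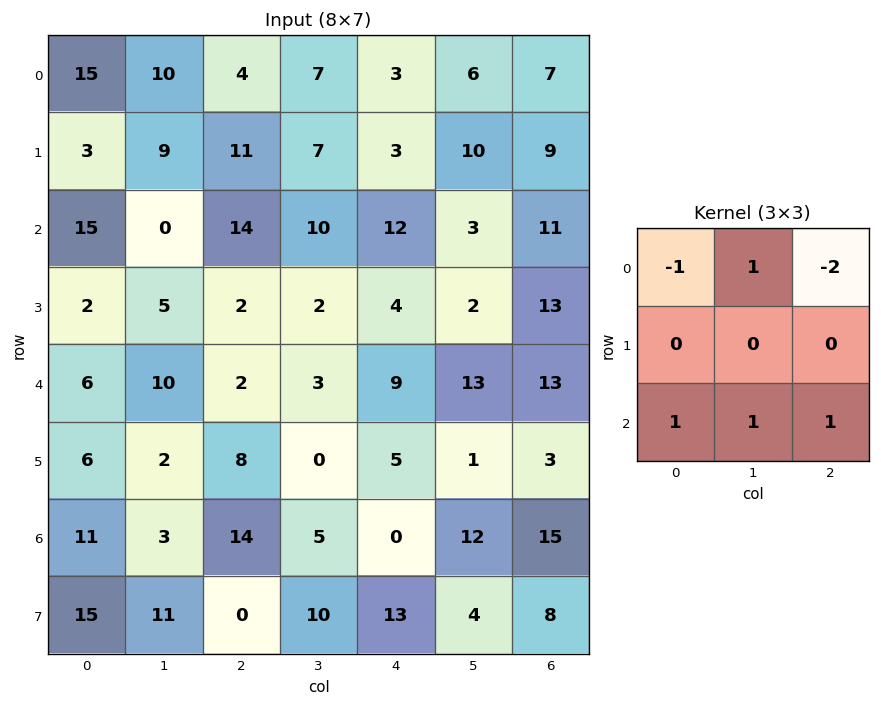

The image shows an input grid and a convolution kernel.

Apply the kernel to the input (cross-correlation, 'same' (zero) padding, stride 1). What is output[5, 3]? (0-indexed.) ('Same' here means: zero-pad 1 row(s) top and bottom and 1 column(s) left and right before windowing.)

The receptive field on the zero-padded input at this output position is [2 3 9 / 8 0 5 / 14 5 0]. Elementwise product with the kernel and sum: 2·-1 + 3·1 + 9·-2 + 14·1 + 5·1 + 0·1.

2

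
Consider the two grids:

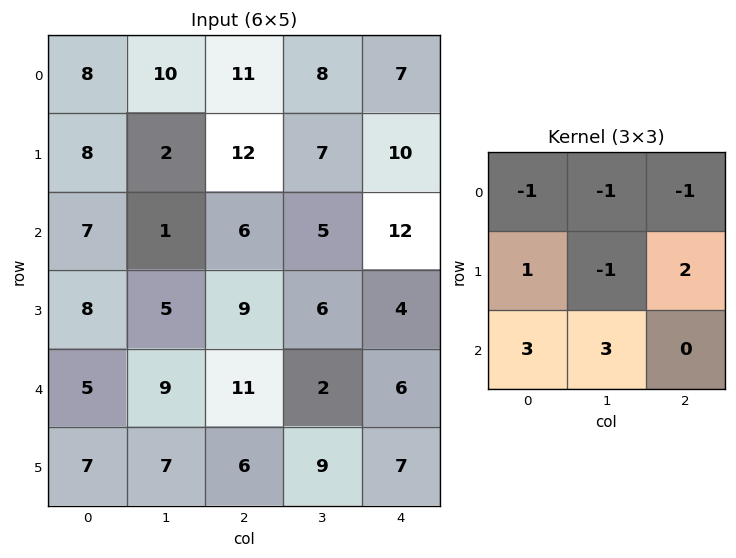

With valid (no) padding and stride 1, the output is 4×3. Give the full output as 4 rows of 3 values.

25 -4 32
35 26 41
49 56 27
38 21 47

Output[0,0]: The receptive field on the input at this output position is [8 10 11 / 8 2 12 / 7 1 6]. Elementwise product with the kernel and sum: 8·-1 + 10·-1 + 11·-1 + 8·1 + 2·-1 + 12·2 + 7·3 + 1·3.
Output[0,1]: The receptive field on the input at this output position is [10 11 8 / 2 12 7 / 1 6 5]. Elementwise product with the kernel and sum: 10·-1 + 11·-1 + 8·-1 + 2·1 + 12·-1 + 7·2 + 1·3 + 6·3.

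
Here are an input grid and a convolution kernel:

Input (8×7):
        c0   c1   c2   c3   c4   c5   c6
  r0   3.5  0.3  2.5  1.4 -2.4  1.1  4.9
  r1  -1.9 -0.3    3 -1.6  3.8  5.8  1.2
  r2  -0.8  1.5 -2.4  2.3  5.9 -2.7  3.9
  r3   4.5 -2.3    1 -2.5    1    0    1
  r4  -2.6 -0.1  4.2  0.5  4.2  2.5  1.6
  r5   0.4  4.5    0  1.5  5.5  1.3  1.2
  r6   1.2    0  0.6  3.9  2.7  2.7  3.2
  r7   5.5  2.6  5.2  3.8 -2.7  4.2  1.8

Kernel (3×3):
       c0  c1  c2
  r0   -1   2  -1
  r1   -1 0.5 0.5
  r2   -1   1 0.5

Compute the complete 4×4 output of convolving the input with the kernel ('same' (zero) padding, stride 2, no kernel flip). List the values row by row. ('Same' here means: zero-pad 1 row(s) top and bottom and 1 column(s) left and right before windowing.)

Output[0,0]: The receptive field on the zero-padded input at this output position is [0 0 0 / 0 3.5 0.3 / 0 -1.9 -0.3]. Elementwise product with the kernel and sum: 0·-1 + 0·2 + 0·-1 + 0·-1 + 3.5·0.5 + 0.3·0.5 + 0·-1 + -1.9·1 + -0.3·0.5.
Output[0,1]: The receptive field on the zero-padded input at this output position is [0 0 0 / 0.3 2.5 1.4 / -0.3 3 -1.6]. Elementwise product with the kernel and sum: 0·-1 + 0·2 + 0·-1 + 0.3·-1 + 2.5·0.5 + 1.4·0.5 + -0.3·-1 + 3·1 + -1.6·0.5.

-0.15 4.15 6.25 -3.25
0.2 8.4 6.2 2.25
12.6 5.5 12 0.2
3.7 0.75 2.6 -2.4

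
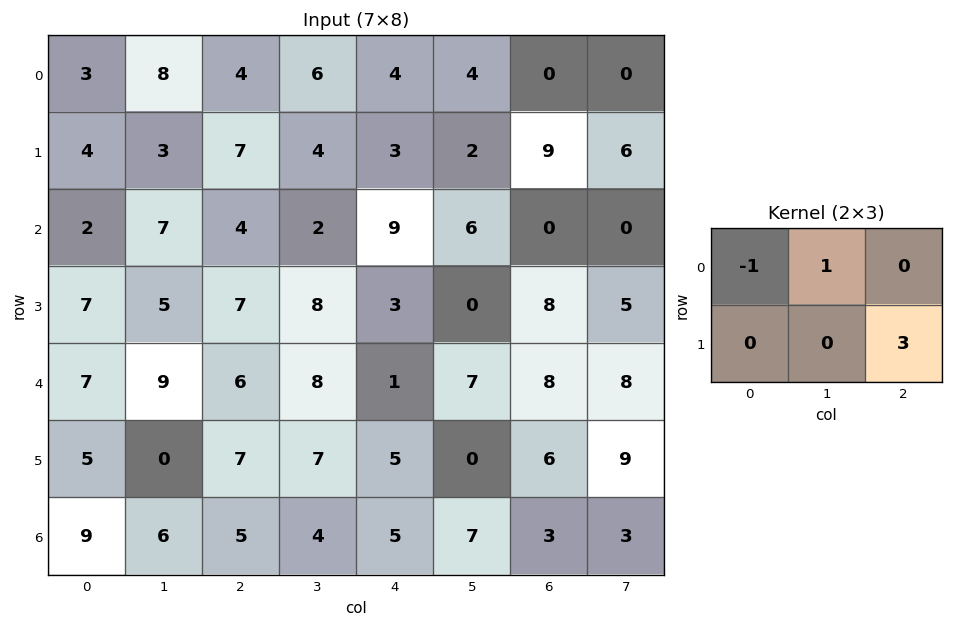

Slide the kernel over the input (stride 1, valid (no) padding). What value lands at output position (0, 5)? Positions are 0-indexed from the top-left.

14

The receptive field on the input at this output position is [4 0 0 / 2 9 6]. Elementwise product with the kernel and sum: 4·-1 + 0·1 + 6·3.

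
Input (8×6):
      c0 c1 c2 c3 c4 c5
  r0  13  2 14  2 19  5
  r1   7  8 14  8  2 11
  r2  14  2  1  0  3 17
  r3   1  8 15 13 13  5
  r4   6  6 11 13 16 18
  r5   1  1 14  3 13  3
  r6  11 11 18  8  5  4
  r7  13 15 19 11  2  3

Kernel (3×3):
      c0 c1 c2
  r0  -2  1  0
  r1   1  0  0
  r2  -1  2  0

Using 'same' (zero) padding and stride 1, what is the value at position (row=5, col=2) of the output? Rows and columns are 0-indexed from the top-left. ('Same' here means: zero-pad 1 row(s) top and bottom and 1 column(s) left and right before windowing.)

25

The receptive field on the zero-padded input at this output position is [6 11 13 / 1 14 3 / 11 18 8]. Elementwise product with the kernel and sum: 6·-2 + 11·1 + 1·1 + 11·-1 + 18·2.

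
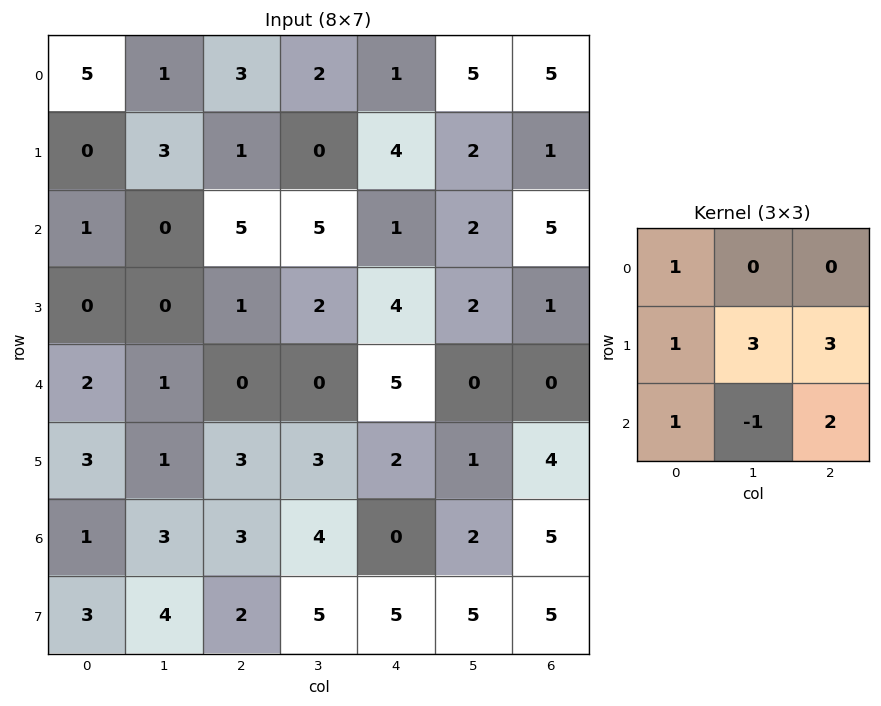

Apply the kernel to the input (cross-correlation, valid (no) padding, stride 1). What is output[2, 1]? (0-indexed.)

10

The receptive field on the input at this output position is [0 5 5 / 0 1 2 / 1 0 0]. Elementwise product with the kernel and sum: 0·1 + 0·1 + 1·3 + 2·3 + 1·1 + 0·-1 + 0·2.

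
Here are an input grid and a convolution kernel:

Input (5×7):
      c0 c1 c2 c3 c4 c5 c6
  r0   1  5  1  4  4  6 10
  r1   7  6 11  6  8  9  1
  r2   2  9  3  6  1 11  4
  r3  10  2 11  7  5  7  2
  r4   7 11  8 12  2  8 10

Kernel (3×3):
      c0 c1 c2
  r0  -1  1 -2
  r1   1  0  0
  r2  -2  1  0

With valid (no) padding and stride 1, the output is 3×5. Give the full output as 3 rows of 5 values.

Output[0,0]: The receptive field on the input at this output position is [1 5 1 / 7 6 11 / 2 9 3]. Elementwise product with the kernel and sum: 1·-1 + 5·1 + 1·-2 + 7·1 + 2·-2 + 9·1.
Output[0,1]: The receptive field on the input at this output position is [5 1 4 / 6 11 6 / 9 3 6]. Elementwise product with the kernel and sum: 5·-1 + 1·1 + 4·-2 + 6·1 + 9·-2 + 3·1.

14 -21 6 -17 -1
-39 9 -33 -19 -3
8 -30 8 -42 11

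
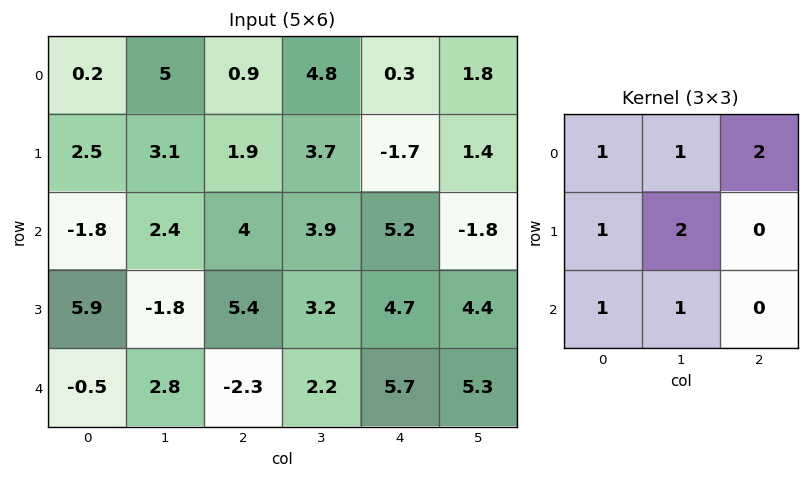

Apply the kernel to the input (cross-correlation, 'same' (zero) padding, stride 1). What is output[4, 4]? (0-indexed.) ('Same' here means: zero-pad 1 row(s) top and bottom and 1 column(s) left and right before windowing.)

30.3

The receptive field on the zero-padded input at this output position is [3.2 4.7 4.4 / 2.2 5.7 5.3 / 0 0 0]. Elementwise product with the kernel and sum: 3.2·1 + 4.7·1 + 4.4·2 + 2.2·1 + 5.7·2 + 0·1 + 0·1.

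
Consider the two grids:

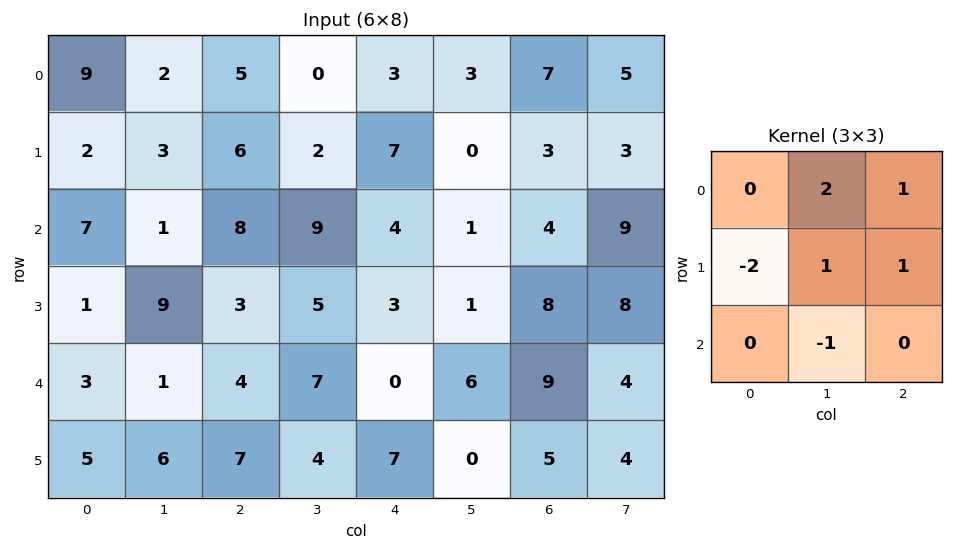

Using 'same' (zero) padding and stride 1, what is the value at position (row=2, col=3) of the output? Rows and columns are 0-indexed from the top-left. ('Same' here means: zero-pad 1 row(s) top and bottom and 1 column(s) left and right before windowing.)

The receptive field on the zero-padded input at this output position is [6 2 7 / 8 9 4 / 3 5 3]. Elementwise product with the kernel and sum: 2·2 + 7·1 + 8·-2 + 9·1 + 4·1 + 5·-1.

3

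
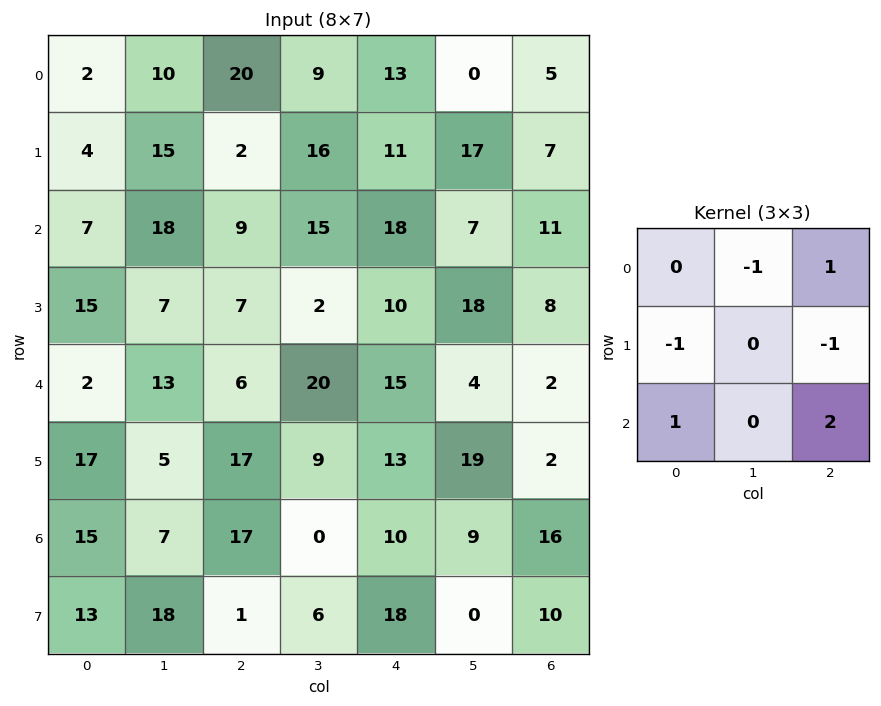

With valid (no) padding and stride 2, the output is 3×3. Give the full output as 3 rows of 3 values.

29 36 27
-17 22 5
8 2 25

Output[0,0]: The receptive field on the input at this output position is [2 10 20 / 4 15 2 / 7 18 9]. Elementwise product with the kernel and sum: 10·-1 + 20·1 + 4·-1 + 2·-1 + 7·1 + 9·2.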